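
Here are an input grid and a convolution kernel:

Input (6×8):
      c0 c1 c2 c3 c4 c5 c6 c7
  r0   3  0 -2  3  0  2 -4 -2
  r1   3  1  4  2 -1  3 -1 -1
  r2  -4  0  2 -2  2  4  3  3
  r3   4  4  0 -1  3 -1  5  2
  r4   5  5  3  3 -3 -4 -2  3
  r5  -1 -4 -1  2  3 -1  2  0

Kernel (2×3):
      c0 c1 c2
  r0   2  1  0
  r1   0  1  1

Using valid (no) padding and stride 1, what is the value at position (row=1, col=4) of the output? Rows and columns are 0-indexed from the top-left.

8

The receptive field on the input at this output position is [-1 3 -1 / 2 4 3]. Elementwise product with the kernel and sum: -1·2 + 3·1 + 4·1 + 3·1.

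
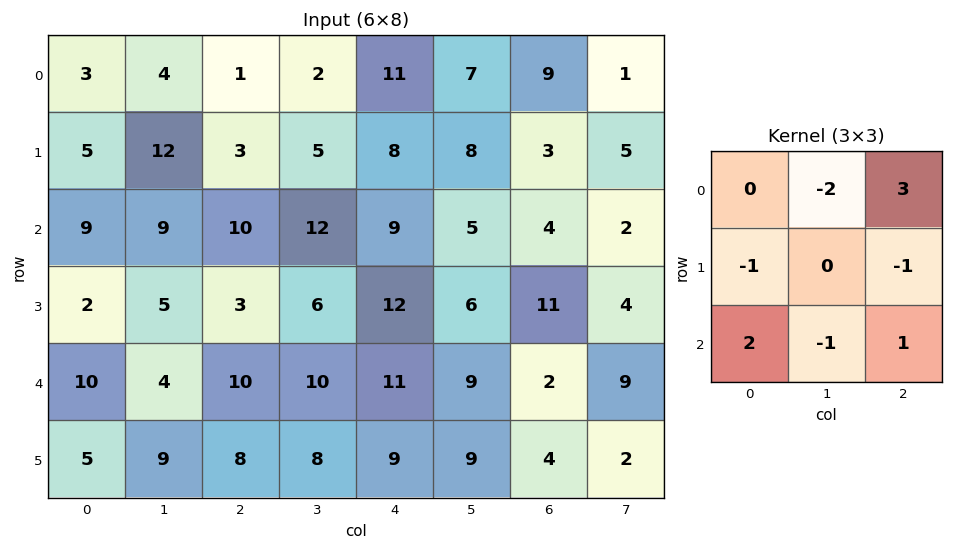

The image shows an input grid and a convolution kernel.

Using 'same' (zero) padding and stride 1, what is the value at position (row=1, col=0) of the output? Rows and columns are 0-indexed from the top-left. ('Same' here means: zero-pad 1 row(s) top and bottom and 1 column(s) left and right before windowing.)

-6

The receptive field on the zero-padded input at this output position is [0 3 4 / 0 5 12 / 0 9 9]. Elementwise product with the kernel and sum: 3·-2 + 4·3 + 0·-1 + 12·-1 + 0·2 + 9·-1 + 9·1.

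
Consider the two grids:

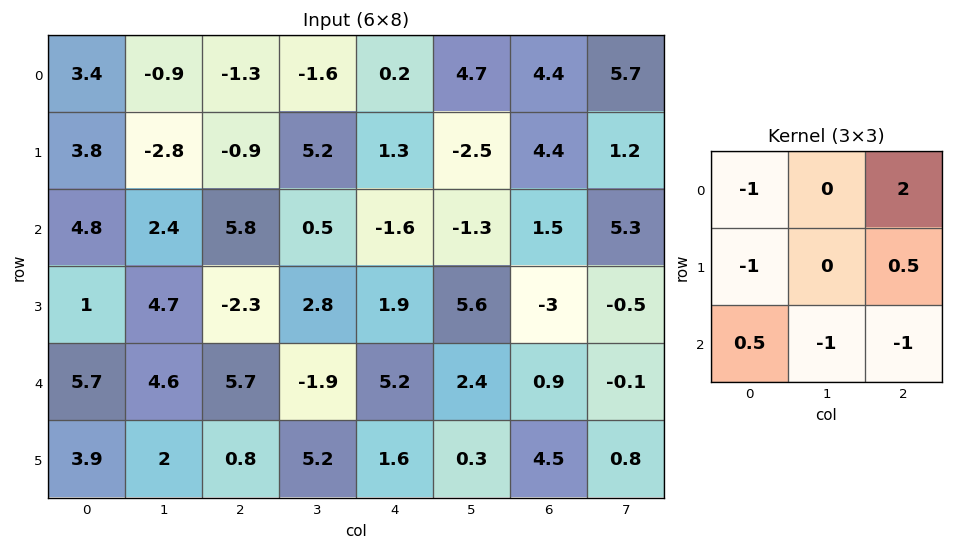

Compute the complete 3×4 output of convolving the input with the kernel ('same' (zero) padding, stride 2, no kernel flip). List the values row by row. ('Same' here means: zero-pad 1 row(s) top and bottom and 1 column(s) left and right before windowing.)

Output[0,0]: The receptive field on the zero-padded input at this output position is [0 0 0 / 0 3.4 -0.9 / 0 3.8 -2.8]. Elementwise product with the kernel and sum: 0·-1 + 0·2 + 0·-1 + -0.9·0.5 + 0·0.5 + 3.8·-1 + -2.8·-1.
Output[0,1]: The receptive field on the zero-padded input at this output position is [0 0 0 / -0.9 -1.3 -1.6 / -2.8 -0.9 5.2]. Elementwise product with the kernel and sum: 0·-1 + 0·2 + -0.9·-1 + -1.6·0.5 + -2.8·0.5 + -0.9·-1 + 5.2·-1.

-1.45 -5.6 7.75 -8.7
-10.1 12.9 -17.45 15.15
5.8 -9.65 12.2 -14.2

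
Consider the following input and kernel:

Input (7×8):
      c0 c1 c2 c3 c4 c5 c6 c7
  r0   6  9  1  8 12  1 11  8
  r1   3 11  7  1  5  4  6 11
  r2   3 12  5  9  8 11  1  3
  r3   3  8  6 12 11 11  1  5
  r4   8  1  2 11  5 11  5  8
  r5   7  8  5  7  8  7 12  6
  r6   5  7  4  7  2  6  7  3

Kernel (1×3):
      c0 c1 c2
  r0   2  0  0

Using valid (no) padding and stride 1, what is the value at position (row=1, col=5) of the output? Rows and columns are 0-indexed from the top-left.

8

The receptive field on the input at this output position is [4 6 11]. Elementwise product with the kernel and sum: 4·2.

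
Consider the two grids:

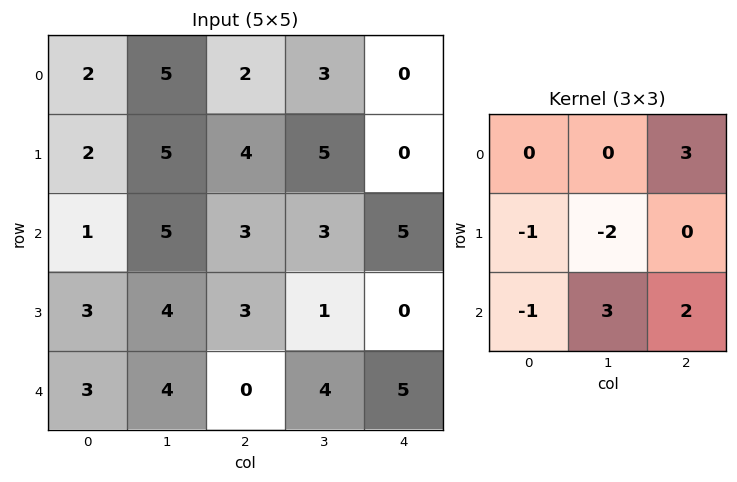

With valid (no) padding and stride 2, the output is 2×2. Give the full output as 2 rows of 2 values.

14 2
7 32

Output[0,0]: The receptive field on the input at this output position is [2 5 2 / 2 5 4 / 1 5 3]. Elementwise product with the kernel and sum: 2·3 + 2·-1 + 5·-2 + 1·-1 + 5·3 + 3·2.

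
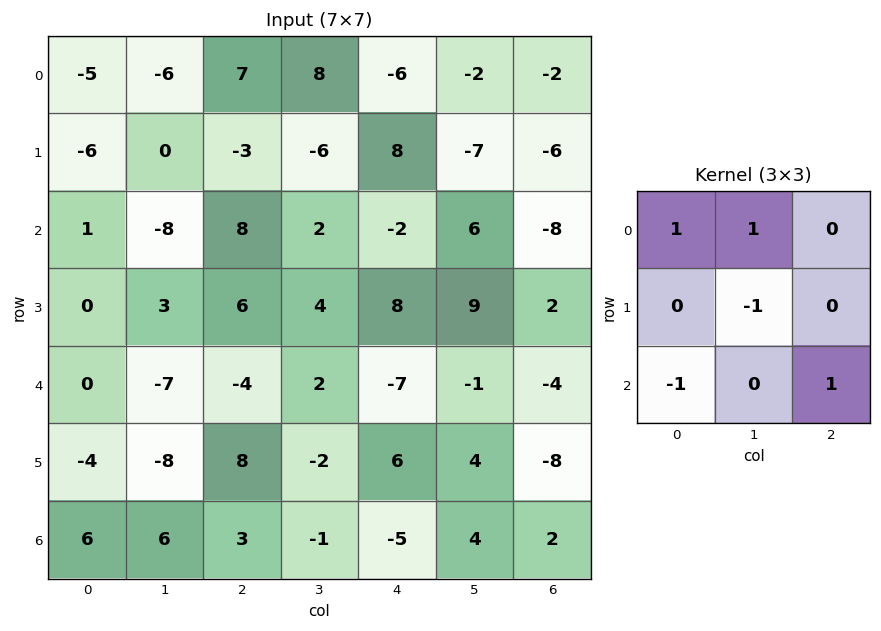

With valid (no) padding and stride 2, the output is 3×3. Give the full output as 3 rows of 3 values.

Output[0,0]: The receptive field on the input at this output position is [-5 -6 7 / -6 0 -3 / 1 -8 8]. Elementwise product with the kernel and sum: -5·1 + -6·1 + 0·-1 + 1·-1 + 8·1.
Output[0,1]: The receptive field on the input at this output position is [7 8 -6 / -3 -6 8 / 8 2 -2]. Elementwise product with the kernel and sum: 7·1 + 8·1 + -6·-1 + 8·-1 + -2·1.

-4 11 -7
-14 3 -2
-2 -8 -5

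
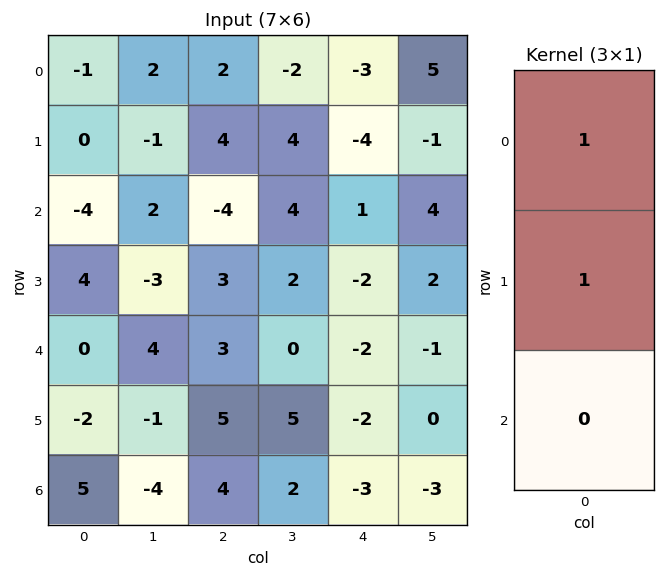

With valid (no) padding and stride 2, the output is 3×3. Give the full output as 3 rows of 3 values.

Output[0,0]: The receptive field on the input at this output position is [-1 / 0 / -4]. Elementwise product with the kernel and sum: -1·1 + 0·1.
Output[0,1]: The receptive field on the input at this output position is [2 / 4 / -4]. Elementwise product with the kernel and sum: 2·1 + 4·1.

-1 6 -7
0 -1 -1
-2 8 -4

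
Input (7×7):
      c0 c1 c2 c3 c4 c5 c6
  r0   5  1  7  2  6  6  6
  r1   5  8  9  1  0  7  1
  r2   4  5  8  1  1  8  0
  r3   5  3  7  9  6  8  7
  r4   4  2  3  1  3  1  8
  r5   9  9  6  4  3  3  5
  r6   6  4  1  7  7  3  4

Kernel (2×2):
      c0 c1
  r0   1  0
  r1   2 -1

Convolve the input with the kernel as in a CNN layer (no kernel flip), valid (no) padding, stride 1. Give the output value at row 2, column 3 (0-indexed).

13

The receptive field on the input at this output position is [1 1 / 9 6]. Elementwise product with the kernel and sum: 1·1 + 9·2 + 6·-1.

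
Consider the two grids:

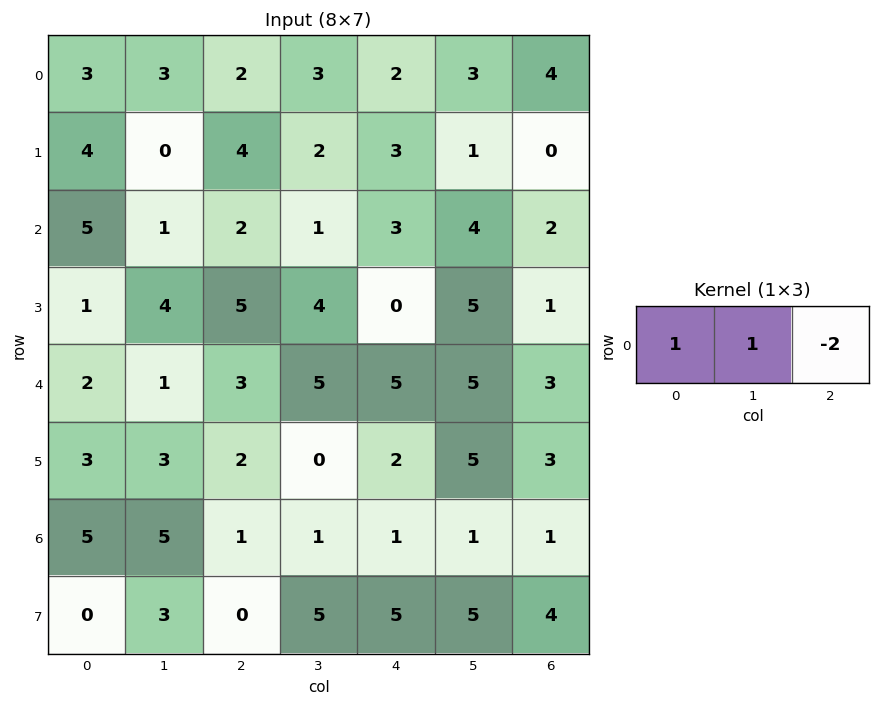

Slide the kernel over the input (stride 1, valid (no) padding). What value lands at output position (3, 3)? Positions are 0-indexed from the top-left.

The receptive field on the input at this output position is [4 0 5]. Elementwise product with the kernel and sum: 4·1 + 0·1 + 5·-2.

-6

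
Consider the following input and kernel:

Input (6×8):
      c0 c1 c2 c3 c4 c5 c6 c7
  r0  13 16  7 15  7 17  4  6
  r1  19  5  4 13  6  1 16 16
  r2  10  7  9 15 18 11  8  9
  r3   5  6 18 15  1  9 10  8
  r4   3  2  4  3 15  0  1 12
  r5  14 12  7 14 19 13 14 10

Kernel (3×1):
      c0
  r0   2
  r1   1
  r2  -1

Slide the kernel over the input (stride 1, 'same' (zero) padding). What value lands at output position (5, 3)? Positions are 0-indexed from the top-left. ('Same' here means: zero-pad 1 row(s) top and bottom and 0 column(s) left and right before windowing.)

20

The receptive field on the zero-padded input at this output position is [3 / 14 / 0]. Elementwise product with the kernel and sum: 3·2 + 14·1 + 0·-1.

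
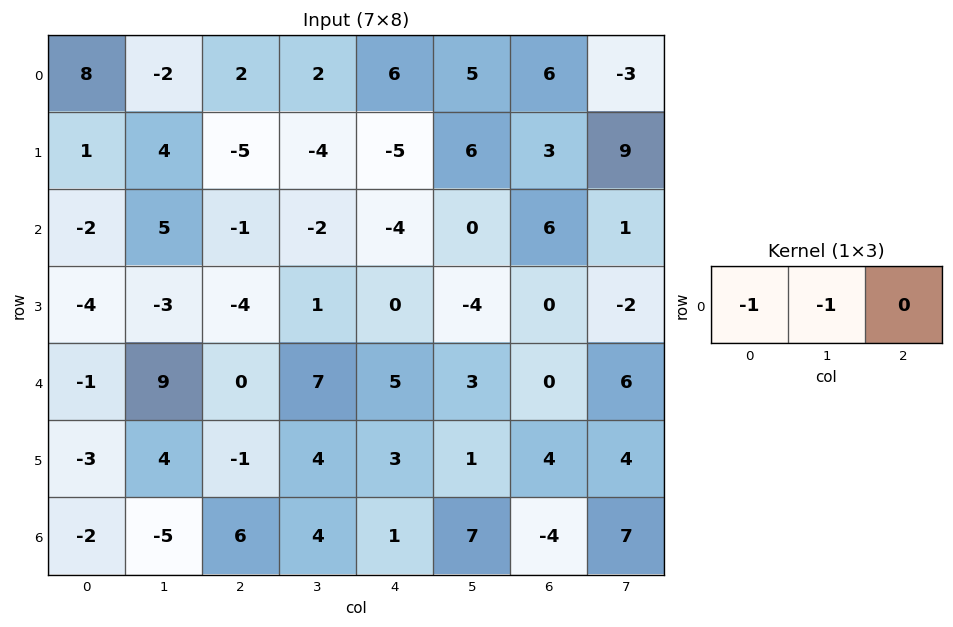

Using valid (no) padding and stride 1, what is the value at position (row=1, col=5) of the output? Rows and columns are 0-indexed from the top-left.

The receptive field on the input at this output position is [6 3 9]. Elementwise product with the kernel and sum: 6·-1 + 3·-1.

-9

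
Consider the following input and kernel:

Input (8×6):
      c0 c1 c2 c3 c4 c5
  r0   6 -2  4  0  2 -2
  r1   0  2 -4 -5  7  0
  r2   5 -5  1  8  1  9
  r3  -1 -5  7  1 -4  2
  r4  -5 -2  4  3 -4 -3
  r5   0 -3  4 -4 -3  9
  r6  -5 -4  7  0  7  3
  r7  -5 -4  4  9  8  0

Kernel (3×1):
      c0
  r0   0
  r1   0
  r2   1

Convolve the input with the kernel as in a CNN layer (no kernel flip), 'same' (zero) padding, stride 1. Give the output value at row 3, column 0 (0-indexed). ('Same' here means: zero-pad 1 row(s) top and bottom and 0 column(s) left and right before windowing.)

The receptive field on the zero-padded input at this output position is [5 / -1 / -5]. Elementwise product with the kernel and sum: -5·1.

-5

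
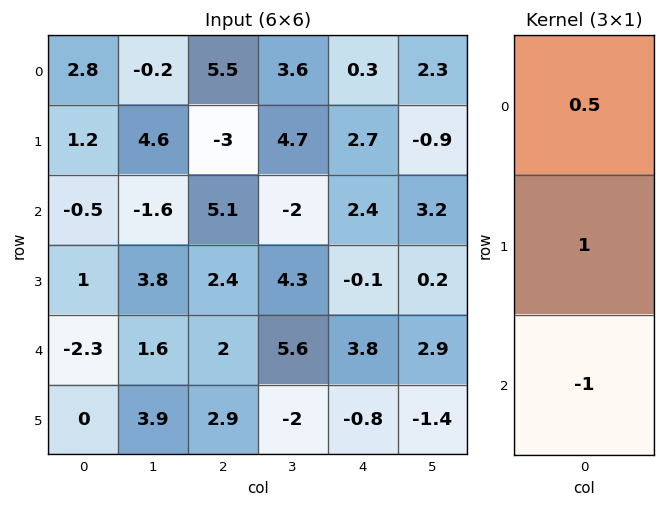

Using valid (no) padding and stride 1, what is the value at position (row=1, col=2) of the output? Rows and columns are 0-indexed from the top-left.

The receptive field on the input at this output position is [-3 / 5.1 / 2.4]. Elementwise product with the kernel and sum: -3·0.5 + 5.1·1 + 2.4·-1.

1.2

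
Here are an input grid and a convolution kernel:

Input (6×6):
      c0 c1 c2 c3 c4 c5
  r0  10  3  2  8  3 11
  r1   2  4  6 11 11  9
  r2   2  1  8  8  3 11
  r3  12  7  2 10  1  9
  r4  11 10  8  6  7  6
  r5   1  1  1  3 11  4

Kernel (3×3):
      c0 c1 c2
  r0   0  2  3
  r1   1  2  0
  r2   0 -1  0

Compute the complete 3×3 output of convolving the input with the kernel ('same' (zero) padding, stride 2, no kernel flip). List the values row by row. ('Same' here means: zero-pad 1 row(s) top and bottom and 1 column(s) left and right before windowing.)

18 1 3
8 60 62
66 59 38

Output[0,0]: The receptive field on the zero-padded input at this output position is [0 0 0 / 0 10 3 / 0 2 4]. Elementwise product with the kernel and sum: 0·2 + 0·3 + 0·1 + 10·2 + 2·-1.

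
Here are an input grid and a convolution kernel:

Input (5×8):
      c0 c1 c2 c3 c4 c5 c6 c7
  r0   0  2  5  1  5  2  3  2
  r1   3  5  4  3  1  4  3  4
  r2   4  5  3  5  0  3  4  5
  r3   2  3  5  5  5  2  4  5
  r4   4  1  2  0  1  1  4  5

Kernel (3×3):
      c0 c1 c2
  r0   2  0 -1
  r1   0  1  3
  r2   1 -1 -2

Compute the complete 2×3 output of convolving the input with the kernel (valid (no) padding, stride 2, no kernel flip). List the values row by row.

5 9 9
22 26 2

Output[0,0]: The receptive field on the input at this output position is [0 2 5 / 3 5 4 / 4 5 3]. Elementwise product with the kernel and sum: 0·2 + 5·-1 + 5·1 + 4·3 + 4·1 + 5·-1 + 3·-2.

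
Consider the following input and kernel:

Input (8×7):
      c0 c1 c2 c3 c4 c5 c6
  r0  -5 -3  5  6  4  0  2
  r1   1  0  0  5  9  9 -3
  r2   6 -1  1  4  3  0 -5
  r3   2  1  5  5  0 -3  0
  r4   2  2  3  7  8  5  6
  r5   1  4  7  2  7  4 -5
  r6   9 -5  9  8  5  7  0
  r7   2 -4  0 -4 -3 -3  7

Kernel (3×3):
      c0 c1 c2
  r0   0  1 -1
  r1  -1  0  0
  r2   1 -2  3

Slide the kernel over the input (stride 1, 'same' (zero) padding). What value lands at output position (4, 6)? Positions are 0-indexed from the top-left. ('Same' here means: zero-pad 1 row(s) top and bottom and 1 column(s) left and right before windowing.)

The receptive field on the zero-padded input at this output position is [-3 0 0 / 5 6 0 / 4 -5 0]. Elementwise product with the kernel and sum: 0·1 + 0·-1 + 5·-1 + 4·1 + -5·-2 + 0·3.

9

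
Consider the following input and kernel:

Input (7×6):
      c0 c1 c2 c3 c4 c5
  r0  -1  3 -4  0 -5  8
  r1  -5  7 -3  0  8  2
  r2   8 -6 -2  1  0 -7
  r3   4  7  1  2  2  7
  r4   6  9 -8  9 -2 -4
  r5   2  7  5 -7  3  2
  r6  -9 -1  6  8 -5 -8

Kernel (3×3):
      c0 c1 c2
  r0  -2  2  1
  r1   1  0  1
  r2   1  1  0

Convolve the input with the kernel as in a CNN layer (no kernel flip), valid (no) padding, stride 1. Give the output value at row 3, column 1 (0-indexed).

The receptive field on the input at this output position is [7 1 2 / 9 -8 9 / 7 5 -7]. Elementwise product with the kernel and sum: 7·-2 + 1·2 + 2·1 + 9·1 + 9·1 + 7·1 + 5·1.

20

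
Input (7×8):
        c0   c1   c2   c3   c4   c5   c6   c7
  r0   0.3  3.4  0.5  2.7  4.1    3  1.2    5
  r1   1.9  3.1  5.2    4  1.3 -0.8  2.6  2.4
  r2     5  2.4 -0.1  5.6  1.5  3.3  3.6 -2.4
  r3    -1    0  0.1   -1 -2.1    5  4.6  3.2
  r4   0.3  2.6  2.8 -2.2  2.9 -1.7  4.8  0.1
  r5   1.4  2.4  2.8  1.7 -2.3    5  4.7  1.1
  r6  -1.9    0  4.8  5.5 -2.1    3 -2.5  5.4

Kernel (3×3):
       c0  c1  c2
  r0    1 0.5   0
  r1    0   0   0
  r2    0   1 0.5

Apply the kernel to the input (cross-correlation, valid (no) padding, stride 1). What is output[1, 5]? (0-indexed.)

The receptive field on the input at this output position is [-0.8 2.6 2.4 / 3.3 3.6 -2.4 / 5 4.6 3.2]. Elementwise product with the kernel and sum: -0.8·1 + 2.6·0.5 + 4.6·1 + 3.2·0.5.

6.7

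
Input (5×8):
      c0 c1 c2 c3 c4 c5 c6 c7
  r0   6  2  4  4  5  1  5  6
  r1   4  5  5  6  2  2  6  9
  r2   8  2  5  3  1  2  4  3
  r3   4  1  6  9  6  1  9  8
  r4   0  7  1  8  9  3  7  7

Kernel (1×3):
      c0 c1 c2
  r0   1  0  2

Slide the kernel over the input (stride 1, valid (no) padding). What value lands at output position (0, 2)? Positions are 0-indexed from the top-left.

The receptive field on the input at this output position is [4 4 5]. Elementwise product with the kernel and sum: 4·1 + 5·2.

14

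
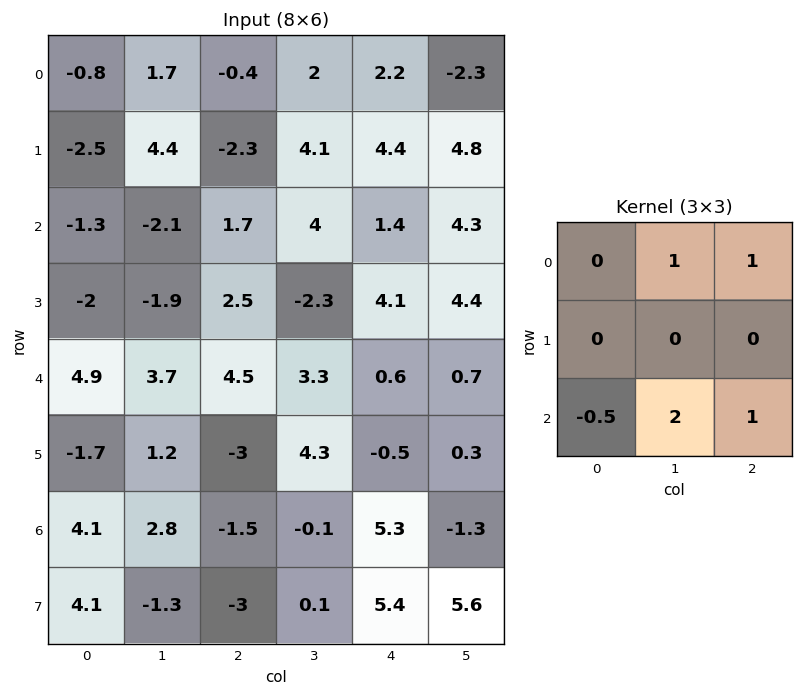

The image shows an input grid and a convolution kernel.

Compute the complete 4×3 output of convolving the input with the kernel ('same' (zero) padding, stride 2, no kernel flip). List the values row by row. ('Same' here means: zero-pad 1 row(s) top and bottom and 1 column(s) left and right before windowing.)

-0.6 -2.7 11.55
-4 5.45 22.95
-6.1 -2.1 5.65
6.4 -3.95 16.15

Output[0,0]: The receptive field on the zero-padded input at this output position is [0 0 0 / 0 -0.8 1.7 / 0 -2.5 4.4]. Elementwise product with the kernel and sum: 0·1 + 0·1 + 0·-0.5 + -2.5·2 + 4.4·1.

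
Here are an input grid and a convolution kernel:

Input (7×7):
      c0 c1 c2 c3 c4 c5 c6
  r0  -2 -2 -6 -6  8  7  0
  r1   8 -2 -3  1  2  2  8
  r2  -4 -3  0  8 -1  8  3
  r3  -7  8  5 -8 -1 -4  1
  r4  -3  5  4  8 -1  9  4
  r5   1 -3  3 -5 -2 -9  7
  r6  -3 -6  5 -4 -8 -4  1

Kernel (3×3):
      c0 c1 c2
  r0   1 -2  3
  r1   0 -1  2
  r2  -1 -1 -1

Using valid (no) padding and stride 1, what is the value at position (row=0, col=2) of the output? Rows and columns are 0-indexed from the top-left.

The receptive field on the input at this output position is [-6 -6 8 / -3 1 2 / 0 8 -1]. Elementwise product with the kernel and sum: -6·1 + -6·-2 + 8·3 + 1·-1 + 2·2 + 0·-1 + 8·-1 + -1·-1.

26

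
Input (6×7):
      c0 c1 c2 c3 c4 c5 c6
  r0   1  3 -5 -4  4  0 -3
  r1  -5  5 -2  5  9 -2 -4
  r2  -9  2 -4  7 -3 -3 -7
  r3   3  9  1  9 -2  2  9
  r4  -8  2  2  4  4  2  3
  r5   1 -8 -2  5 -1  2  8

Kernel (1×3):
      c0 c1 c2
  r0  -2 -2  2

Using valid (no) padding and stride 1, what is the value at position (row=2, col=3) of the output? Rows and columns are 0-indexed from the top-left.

-14

The receptive field on the input at this output position is [7 -3 -3]. Elementwise product with the kernel and sum: 7·-2 + -3·-2 + -3·2.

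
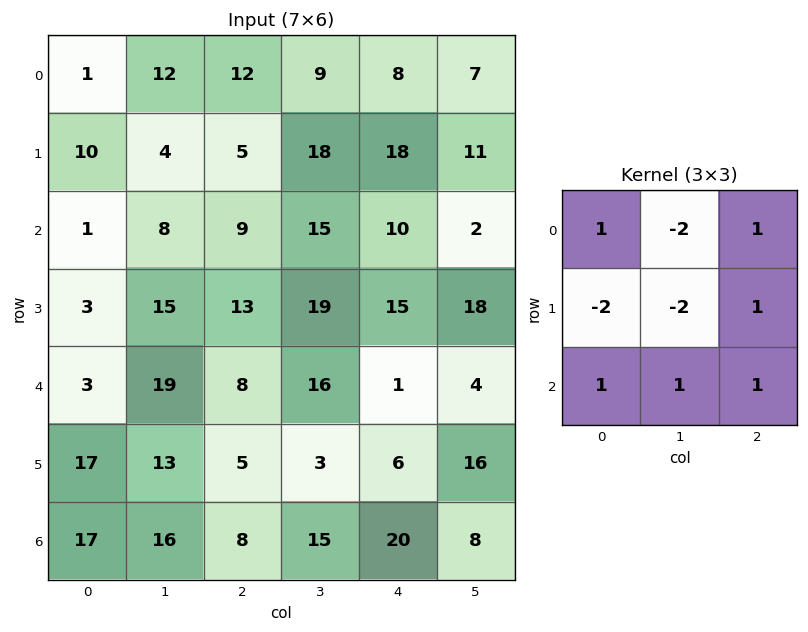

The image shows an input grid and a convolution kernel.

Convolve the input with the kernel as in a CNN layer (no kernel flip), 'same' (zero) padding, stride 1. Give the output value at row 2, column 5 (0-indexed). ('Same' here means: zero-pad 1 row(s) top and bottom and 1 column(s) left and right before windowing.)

5

The receptive field on the zero-padded input at this output position is [18 11 0 / 10 2 0 / 15 18 0]. Elementwise product with the kernel and sum: 18·1 + 11·-2 + 0·1 + 10·-2 + 2·-2 + 0·1 + 15·1 + 18·1 + 0·1.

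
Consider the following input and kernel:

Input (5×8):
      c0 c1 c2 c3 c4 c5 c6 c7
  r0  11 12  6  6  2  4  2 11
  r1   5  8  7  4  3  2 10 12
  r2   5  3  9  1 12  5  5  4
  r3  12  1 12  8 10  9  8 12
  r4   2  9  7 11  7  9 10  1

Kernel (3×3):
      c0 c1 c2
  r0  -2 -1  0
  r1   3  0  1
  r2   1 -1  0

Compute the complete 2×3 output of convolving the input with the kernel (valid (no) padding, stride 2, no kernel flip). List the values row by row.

-10 14 18
28 23 7

Output[0,0]: The receptive field on the input at this output position is [11 12 6 / 5 8 7 / 5 3 9]. Elementwise product with the kernel and sum: 11·-2 + 12·-1 + 5·3 + 7·1 + 5·1 + 3·-1.
Output[0,1]: The receptive field on the input at this output position is [6 6 2 / 7 4 3 / 9 1 12]. Elementwise product with the kernel and sum: 6·-2 + 6·-1 + 7·3 + 3·1 + 9·1 + 1·-1.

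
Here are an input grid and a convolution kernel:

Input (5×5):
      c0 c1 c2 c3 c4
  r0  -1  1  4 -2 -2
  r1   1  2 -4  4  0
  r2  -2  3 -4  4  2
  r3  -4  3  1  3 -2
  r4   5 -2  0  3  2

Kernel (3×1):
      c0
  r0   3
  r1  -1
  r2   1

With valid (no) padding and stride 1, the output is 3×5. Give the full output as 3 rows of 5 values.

Output[0,0]: The receptive field on the input at this output position is [-1 / 1 / -2]. Elementwise product with the kernel and sum: -1·3 + 1·-1 + -2·1.
Output[0,1]: The receptive field on the input at this output position is [1 / 2 / 3]. Elementwise product with the kernel and sum: 1·3 + 2·-1 + 3·1.

-6 4 12 -6 -4
1 6 -7 11 -4
3 4 -13 12 10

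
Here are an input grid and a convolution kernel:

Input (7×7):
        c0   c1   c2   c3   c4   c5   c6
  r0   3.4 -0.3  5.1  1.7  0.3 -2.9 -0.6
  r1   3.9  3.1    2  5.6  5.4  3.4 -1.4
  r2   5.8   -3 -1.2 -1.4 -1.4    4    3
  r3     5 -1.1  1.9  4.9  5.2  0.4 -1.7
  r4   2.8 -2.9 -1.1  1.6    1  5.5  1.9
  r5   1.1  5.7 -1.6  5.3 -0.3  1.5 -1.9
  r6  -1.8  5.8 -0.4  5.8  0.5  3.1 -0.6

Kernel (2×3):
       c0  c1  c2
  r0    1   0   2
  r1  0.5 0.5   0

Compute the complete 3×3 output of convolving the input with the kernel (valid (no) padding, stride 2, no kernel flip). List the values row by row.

Output[0,0]: The receptive field on the input at this output position is [3.4 -0.3 5.1 / 3.9 3.1 2]. Elementwise product with the kernel and sum: 3.4·1 + 5.1·2 + 3.9·0.5 + 3.1·0.5.

17.1 9.5 3.5
5.35 -0.6 7.4
4 2.75 5.4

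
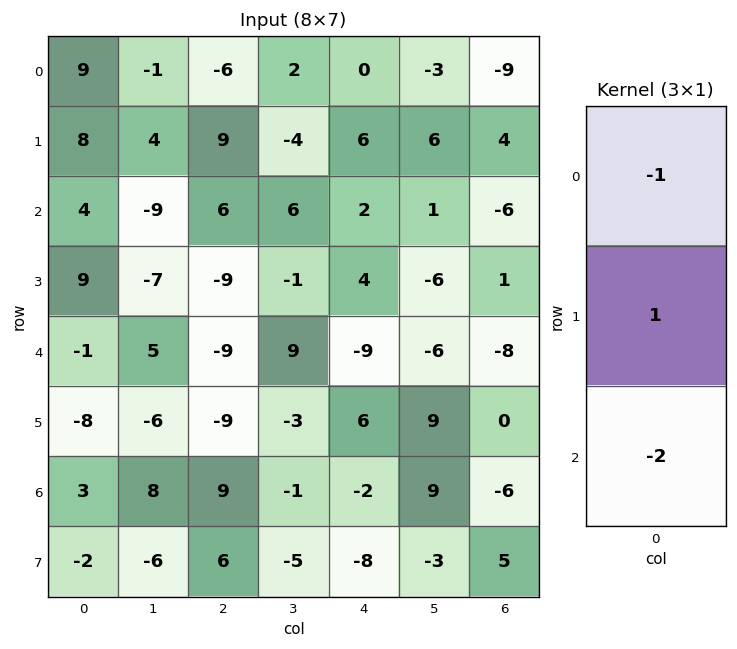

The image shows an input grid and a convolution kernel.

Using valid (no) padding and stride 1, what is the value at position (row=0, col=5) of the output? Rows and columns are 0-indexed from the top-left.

7

The receptive field on the input at this output position is [-3 / 6 / 1]. Elementwise product with the kernel and sum: -3·-1 + 6·1 + 1·-2.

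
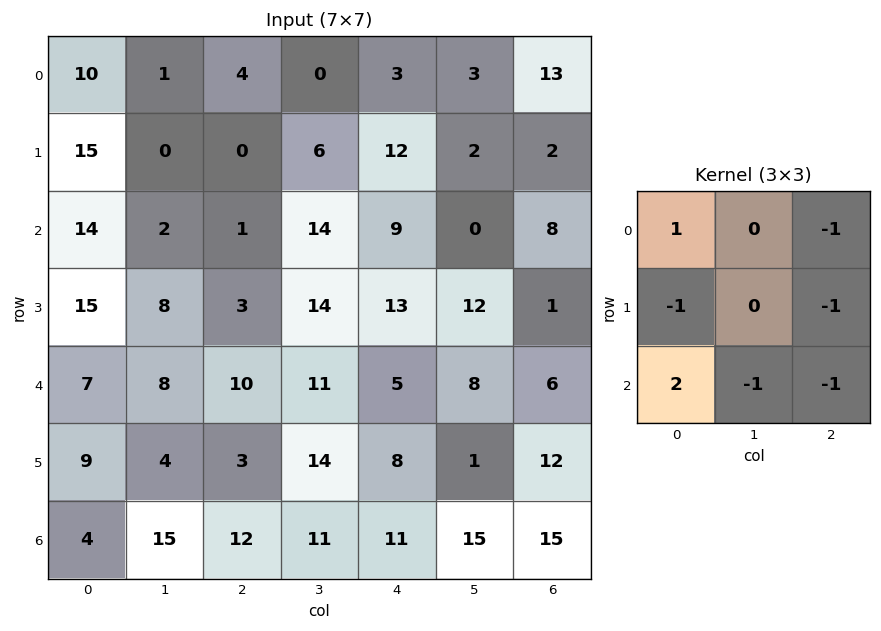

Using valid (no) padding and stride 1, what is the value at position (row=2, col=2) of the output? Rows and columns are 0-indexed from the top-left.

-20

The receptive field on the input at this output position is [1 14 9 / 3 14 13 / 10 11 5]. Elementwise product with the kernel and sum: 1·1 + 9·-1 + 3·-1 + 13·-1 + 10·2 + 11·-1 + 5·-1.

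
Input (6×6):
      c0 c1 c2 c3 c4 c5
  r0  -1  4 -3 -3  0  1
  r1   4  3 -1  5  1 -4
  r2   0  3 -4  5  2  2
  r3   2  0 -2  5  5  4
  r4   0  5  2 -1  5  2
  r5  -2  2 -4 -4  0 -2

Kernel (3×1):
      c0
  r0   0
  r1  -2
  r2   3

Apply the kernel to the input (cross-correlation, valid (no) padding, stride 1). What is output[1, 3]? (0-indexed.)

The receptive field on the input at this output position is [5 / 5 / 5]. Elementwise product with the kernel and sum: 5·-2 + 5·3.

5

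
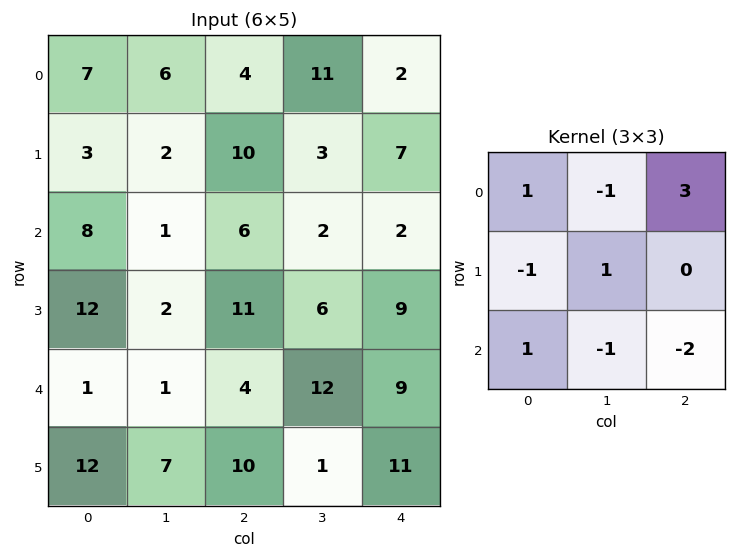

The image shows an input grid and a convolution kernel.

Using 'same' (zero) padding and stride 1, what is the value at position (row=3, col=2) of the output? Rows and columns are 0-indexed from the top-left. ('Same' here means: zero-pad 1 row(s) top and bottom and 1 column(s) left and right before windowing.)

The receptive field on the zero-padded input at this output position is [1 6 2 / 2 11 6 / 1 4 12]. Elementwise product with the kernel and sum: 1·1 + 6·-1 + 2·3 + 2·-1 + 11·1 + 1·1 + 4·-1 + 12·-2.

-17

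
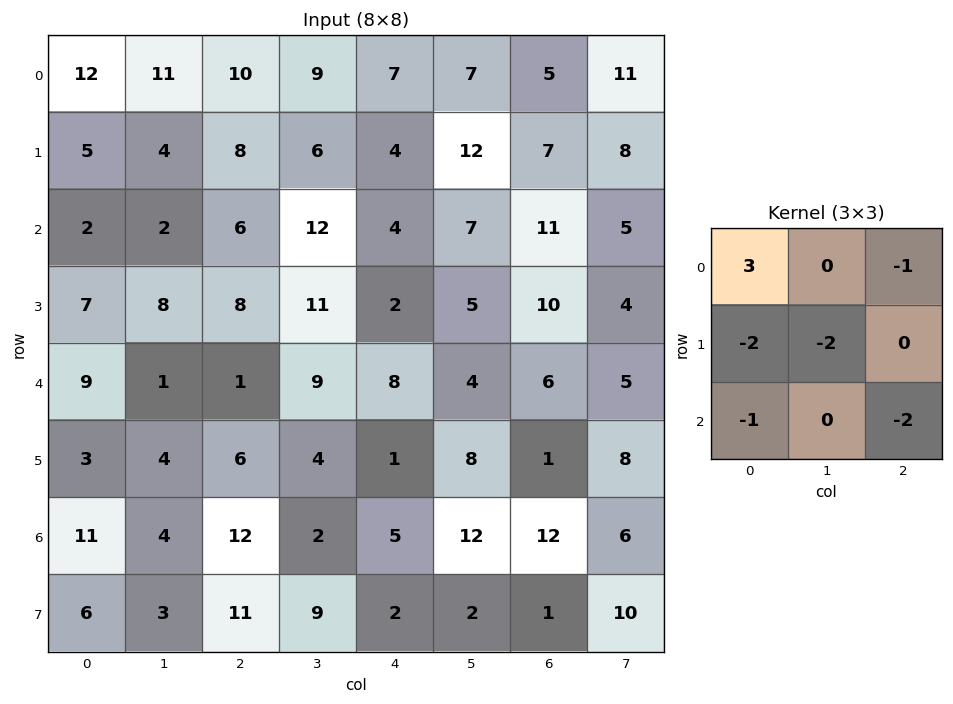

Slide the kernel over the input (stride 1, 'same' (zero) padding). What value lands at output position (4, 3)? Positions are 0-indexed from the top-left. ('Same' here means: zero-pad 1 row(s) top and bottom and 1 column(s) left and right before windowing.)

-6

The receptive field on the zero-padded input at this output position is [8 11 2 / 1 9 8 / 6 4 1]. Elementwise product with the kernel and sum: 8·3 + 2·-1 + 1·-2 + 9·-2 + 6·-1 + 1·-2.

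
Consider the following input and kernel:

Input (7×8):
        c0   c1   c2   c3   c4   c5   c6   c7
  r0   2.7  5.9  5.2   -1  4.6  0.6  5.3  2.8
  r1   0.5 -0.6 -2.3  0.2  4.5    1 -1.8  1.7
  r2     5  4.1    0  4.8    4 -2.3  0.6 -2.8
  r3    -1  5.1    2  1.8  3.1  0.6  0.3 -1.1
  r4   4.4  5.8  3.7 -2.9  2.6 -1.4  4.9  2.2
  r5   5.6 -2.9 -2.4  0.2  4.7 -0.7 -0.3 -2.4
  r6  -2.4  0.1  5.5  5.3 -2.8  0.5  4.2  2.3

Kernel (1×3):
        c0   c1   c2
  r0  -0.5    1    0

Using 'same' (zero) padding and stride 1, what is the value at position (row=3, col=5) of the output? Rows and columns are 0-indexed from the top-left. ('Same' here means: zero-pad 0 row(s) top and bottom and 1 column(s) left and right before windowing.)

-0.95

The receptive field on the zero-padded input at this output position is [3.1 0.6 0.3]. Elementwise product with the kernel and sum: 3.1·-0.5 + 0.6·1.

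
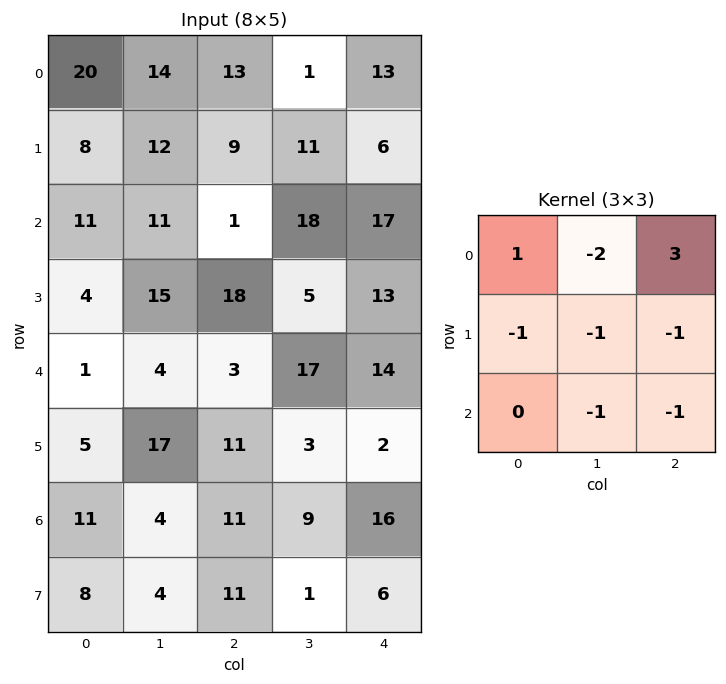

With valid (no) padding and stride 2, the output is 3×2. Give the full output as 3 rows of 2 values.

-10 -11
-52 -51
-46 -30

Output[0,0]: The receptive field on the input at this output position is [20 14 13 / 8 12 9 / 11 11 1]. Elementwise product with the kernel and sum: 20·1 + 14·-2 + 13·3 + 8·-1 + 12·-1 + 9·-1 + 11·-1 + 1·-1.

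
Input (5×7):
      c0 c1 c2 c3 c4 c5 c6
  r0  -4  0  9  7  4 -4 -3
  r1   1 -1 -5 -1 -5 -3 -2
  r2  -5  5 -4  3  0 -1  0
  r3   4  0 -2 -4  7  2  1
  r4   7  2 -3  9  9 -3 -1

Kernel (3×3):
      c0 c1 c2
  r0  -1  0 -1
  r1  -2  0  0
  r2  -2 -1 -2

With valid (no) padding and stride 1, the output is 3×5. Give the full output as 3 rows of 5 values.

Output[0,0]: The receptive field on the input at this output position is [-4 0 9 / 1 -1 -5 / -5 5 -4]. Elementwise product with the kernel and sum: -4·-1 + 9·-1 + 1·-2 + -5·-2 + 5·-1 + -4·-2.
Output[0,1]: The receptive field on the input at this output position is [0 9 7 / -1 -5 -1 / 5 -4 3]. Elementwise product with the kernel and sum: 0·-1 + 7·-1 + -1·-2 + 5·-2 + -4·-1 + 3·-2.

6 -17 2 -5 10
10 2 12 -5 -11
-9 -27 -13 -15 -27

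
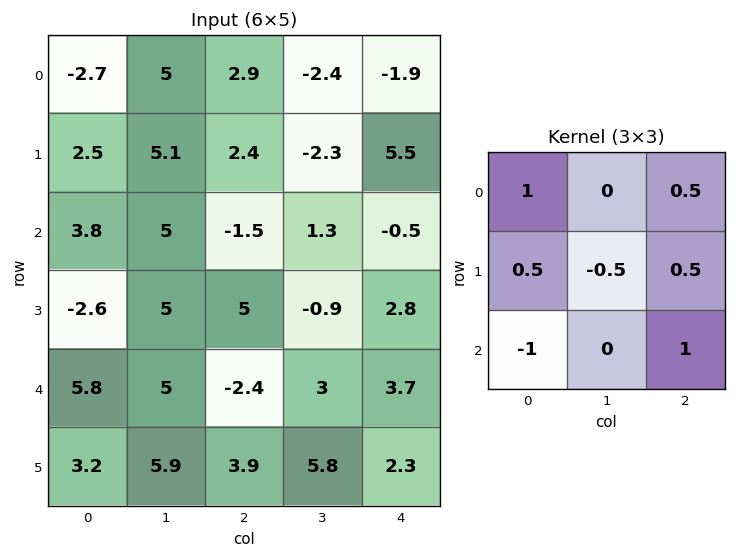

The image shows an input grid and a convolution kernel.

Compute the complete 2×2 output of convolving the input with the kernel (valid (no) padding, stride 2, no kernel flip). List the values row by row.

Output[0,0]: The receptive field on the input at this output position is [-2.7 5 2.9 / 2.5 5.1 2.4 / 3.8 5 -1.5]. Elementwise product with the kernel and sum: -2.7·1 + 2.9·0.5 + 2.5·0.5 + 5.1·-0.5 + 2.4·0.5 + 3.8·-1 + -1.5·1.
Output[0,1]: The receptive field on the input at this output position is [2.9 -2.4 -1.9 / 2.4 -2.3 5.5 / -1.5 1.3 -0.5]. Elementwise product with the kernel and sum: 2.9·1 + -1.9·0.5 + 2.4·0.5 + -2.3·-0.5 + 5.5·0.5 + -1.5·-1 + -0.5·1.

-6.65 8.05
-6.45 8.7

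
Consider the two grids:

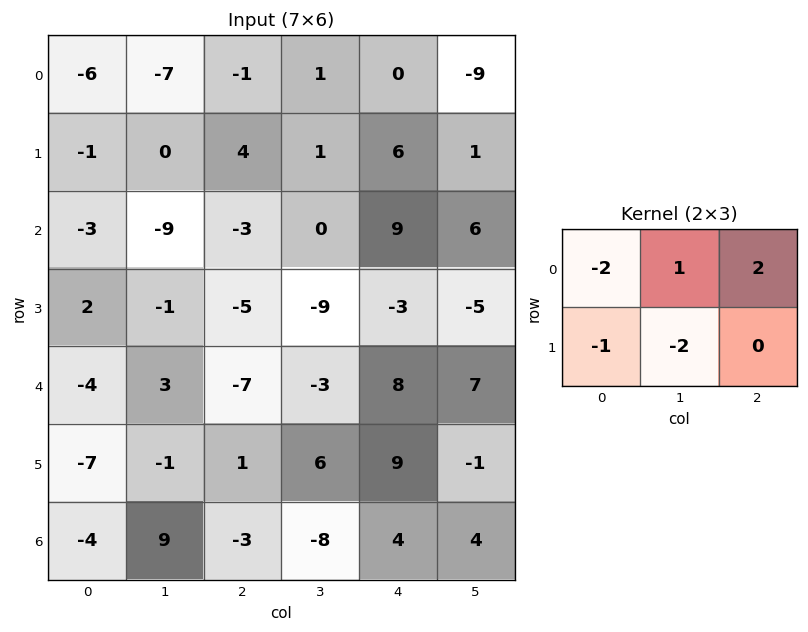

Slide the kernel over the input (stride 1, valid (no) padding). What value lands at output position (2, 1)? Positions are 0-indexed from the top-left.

26

The receptive field on the input at this output position is [-9 -3 0 / -1 -5 -9]. Elementwise product with the kernel and sum: -9·-2 + -3·1 + 0·2 + -1·-1 + -5·-2.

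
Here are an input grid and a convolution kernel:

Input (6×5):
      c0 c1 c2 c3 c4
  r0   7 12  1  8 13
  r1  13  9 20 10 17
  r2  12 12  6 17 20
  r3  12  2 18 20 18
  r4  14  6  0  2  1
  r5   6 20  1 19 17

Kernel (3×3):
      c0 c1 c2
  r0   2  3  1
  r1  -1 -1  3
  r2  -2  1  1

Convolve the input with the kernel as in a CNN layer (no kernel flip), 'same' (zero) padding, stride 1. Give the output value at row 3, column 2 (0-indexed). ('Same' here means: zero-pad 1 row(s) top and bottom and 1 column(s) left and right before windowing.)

The receptive field on the zero-padded input at this output position is [12 6 17 / 2 18 20 / 6 0 2]. Elementwise product with the kernel and sum: 12·2 + 6·3 + 17·1 + 2·-1 + 18·-1 + 20·3 + 6·-2 + 0·1 + 2·1.

89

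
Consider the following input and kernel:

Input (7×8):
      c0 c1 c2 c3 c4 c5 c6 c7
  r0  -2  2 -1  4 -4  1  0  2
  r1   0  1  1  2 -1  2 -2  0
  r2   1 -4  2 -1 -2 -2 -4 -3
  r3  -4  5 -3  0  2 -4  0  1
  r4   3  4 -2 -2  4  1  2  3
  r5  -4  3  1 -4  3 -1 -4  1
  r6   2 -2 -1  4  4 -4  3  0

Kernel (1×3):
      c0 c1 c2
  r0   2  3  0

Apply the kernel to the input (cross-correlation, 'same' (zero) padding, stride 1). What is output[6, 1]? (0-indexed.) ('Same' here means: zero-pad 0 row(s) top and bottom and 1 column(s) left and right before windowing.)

The receptive field on the zero-padded input at this output position is [2 -2 -1]. Elementwise product with the kernel and sum: 2·2 + -2·3.

-2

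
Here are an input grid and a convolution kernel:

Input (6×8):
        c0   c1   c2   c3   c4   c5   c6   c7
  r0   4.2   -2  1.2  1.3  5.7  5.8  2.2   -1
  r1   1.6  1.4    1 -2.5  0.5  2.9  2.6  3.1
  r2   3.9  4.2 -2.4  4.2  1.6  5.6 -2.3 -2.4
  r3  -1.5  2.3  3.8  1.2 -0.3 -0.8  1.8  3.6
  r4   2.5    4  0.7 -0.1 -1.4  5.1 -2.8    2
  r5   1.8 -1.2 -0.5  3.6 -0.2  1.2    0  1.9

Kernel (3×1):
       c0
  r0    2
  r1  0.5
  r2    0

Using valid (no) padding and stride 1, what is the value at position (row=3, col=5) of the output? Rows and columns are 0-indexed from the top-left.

The receptive field on the input at this output position is [-0.8 / 5.1 / 1.2]. Elementwise product with the kernel and sum: -0.8·2 + 5.1·0.5.

0.95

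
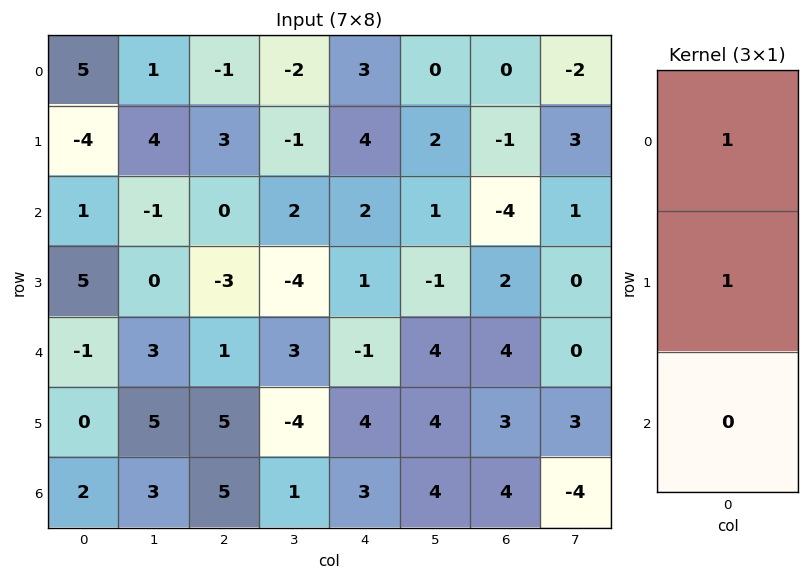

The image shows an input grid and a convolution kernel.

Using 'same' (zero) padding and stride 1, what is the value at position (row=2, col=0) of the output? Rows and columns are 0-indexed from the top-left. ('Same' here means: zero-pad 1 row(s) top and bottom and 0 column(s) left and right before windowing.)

-3

The receptive field on the zero-padded input at this output position is [-4 / 1 / 5]. Elementwise product with the kernel and sum: -4·1 + 1·1.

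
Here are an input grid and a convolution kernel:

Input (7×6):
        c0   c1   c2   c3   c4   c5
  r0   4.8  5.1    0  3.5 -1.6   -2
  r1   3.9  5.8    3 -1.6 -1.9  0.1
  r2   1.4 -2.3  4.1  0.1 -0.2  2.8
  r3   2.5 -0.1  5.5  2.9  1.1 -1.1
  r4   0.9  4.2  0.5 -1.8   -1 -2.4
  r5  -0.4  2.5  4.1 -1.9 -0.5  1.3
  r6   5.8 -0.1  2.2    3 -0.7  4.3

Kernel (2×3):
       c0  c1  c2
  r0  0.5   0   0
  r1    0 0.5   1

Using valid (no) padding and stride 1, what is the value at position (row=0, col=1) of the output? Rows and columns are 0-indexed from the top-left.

The receptive field on the input at this output position is [5.1 0 3.5 / 5.8 3 -1.6]. Elementwise product with the kernel and sum: 5.1·0.5 + 3·0.5 + -1.6·1.

2.45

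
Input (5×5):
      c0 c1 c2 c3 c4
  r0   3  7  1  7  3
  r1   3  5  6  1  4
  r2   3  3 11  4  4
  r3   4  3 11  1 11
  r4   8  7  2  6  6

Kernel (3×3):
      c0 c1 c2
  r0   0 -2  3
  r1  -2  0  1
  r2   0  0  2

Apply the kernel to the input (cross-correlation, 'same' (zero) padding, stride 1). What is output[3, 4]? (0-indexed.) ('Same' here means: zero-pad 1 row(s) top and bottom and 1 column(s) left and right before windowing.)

-10

The receptive field on the zero-padded input at this output position is [4 4 0 / 1 11 0 / 6 6 0]. Elementwise product with the kernel and sum: 4·-2 + 0·3 + 1·-2 + 0·1 + 0·2.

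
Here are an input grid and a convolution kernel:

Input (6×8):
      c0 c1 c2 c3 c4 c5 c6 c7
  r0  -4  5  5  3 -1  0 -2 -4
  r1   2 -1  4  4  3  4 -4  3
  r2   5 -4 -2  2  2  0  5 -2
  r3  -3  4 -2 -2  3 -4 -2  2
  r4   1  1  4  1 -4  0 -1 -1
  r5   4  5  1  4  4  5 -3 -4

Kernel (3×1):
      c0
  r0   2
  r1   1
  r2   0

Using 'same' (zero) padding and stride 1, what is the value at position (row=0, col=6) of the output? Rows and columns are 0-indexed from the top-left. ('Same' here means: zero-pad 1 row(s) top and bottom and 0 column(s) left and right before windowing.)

The receptive field on the zero-padded input at this output position is [0 / -2 / -4]. Elementwise product with the kernel and sum: 0·2 + -2·1.

-2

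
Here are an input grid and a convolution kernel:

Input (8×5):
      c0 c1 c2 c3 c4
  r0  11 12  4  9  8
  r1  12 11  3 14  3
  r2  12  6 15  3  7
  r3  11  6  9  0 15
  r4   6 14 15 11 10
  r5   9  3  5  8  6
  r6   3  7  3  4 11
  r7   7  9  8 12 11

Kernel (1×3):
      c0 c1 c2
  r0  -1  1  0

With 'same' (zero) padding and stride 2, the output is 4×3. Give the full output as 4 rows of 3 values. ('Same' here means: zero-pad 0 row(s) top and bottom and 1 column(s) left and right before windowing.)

11 -8 -1
12 9 4
6 1 -1
3 -4 7

Output[0,0]: The receptive field on the zero-padded input at this output position is [0 11 12]. Elementwise product with the kernel and sum: 0·-1 + 11·1.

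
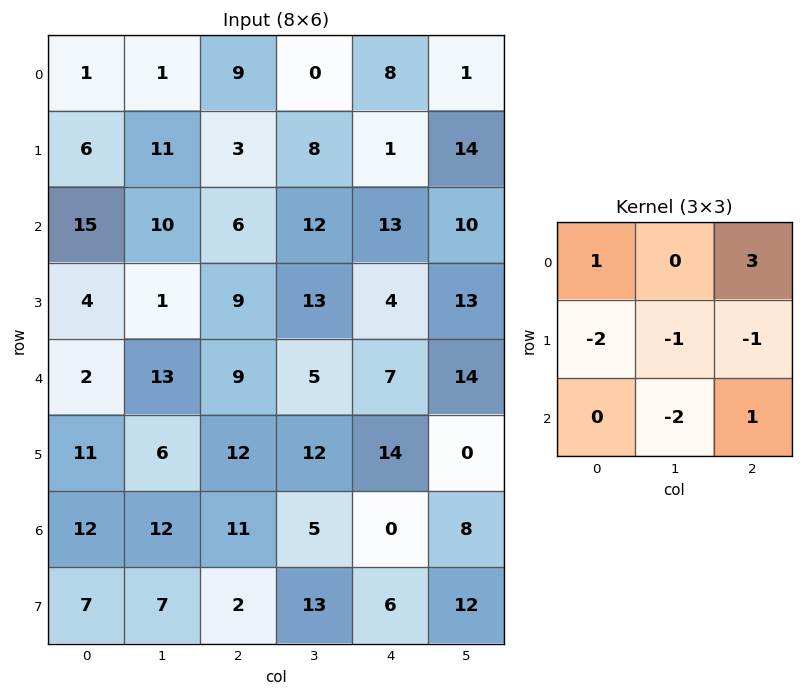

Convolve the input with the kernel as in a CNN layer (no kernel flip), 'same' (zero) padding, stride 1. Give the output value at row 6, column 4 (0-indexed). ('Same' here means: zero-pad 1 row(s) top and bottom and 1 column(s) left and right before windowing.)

-6

The receptive field on the zero-padded input at this output position is [12 14 0 / 5 0 8 / 13 6 12]. Elementwise product with the kernel and sum: 12·1 + 0·3 + 5·-2 + 0·-1 + 8·-1 + 6·-2 + 12·1.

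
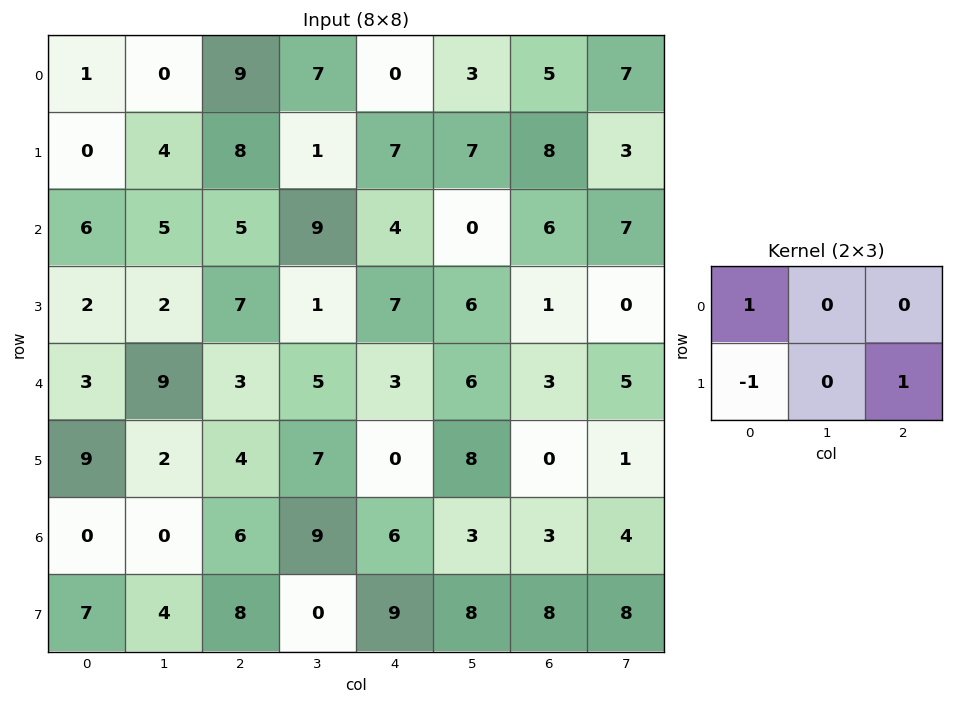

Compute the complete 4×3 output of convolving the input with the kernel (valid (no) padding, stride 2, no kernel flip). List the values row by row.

Output[0,0]: The receptive field on the input at this output position is [1 0 9 / 0 4 8]. Elementwise product with the kernel and sum: 1·1 + 0·-1 + 8·1.

9 8 1
11 5 -2
-2 -1 3
1 7 5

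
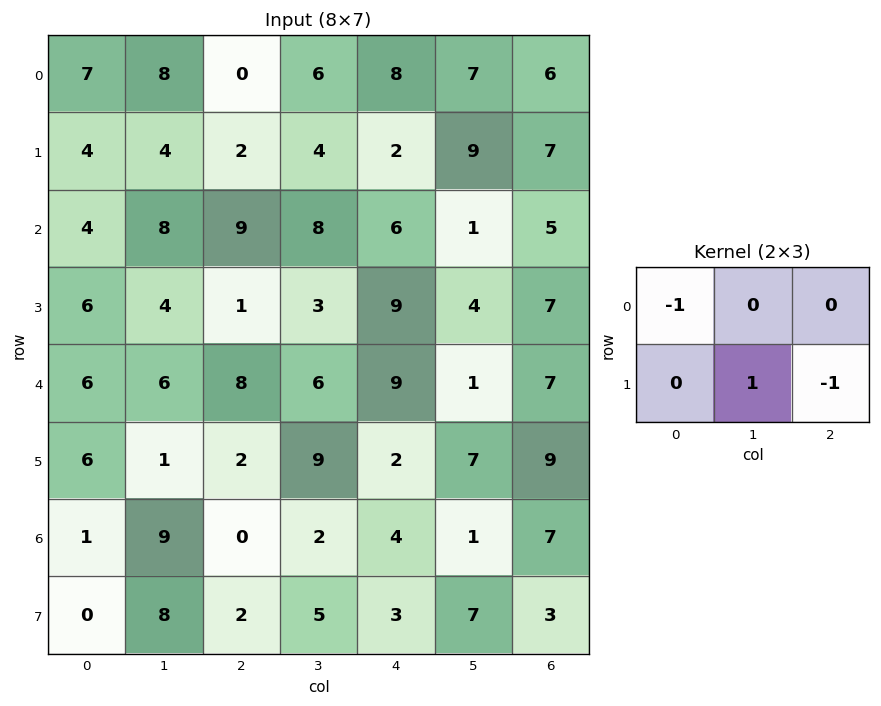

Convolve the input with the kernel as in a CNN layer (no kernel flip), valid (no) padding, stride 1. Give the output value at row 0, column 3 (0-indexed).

-13

The receptive field on the input at this output position is [6 8 7 / 4 2 9]. Elementwise product with the kernel and sum: 6·-1 + 2·1 + 9·-1.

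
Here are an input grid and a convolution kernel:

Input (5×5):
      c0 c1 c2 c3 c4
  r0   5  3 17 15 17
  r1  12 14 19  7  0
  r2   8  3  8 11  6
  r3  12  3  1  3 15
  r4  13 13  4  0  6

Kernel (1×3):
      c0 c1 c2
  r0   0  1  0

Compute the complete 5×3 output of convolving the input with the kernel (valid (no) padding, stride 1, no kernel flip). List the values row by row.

3 17 15
14 19 7
3 8 11
3 1 3
13 4 0

Output[0,0]: The receptive field on the input at this output position is [5 3 17]. Elementwise product with the kernel and sum: 3·1.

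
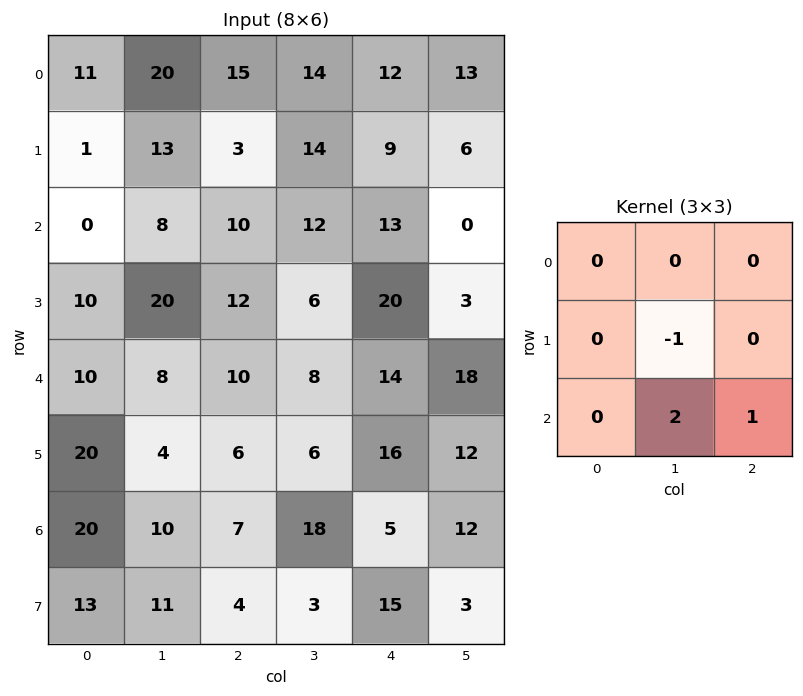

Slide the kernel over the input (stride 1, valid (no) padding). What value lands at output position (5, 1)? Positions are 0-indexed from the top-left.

4

The receptive field on the input at this output position is [4 6 6 / 10 7 18 / 11 4 3]. Elementwise product with the kernel and sum: 7·-1 + 4·2 + 3·1.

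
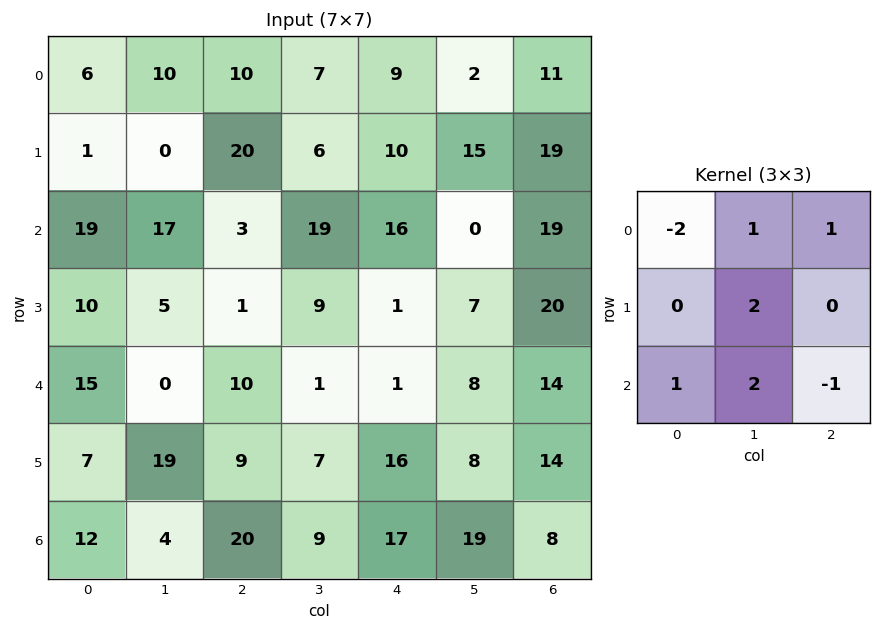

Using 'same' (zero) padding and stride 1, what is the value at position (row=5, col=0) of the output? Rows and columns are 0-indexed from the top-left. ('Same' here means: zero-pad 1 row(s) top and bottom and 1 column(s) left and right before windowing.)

The receptive field on the zero-padded input at this output position is [0 15 0 / 0 7 19 / 0 12 4]. Elementwise product with the kernel and sum: 0·-2 + 15·1 + 0·1 + 7·2 + 0·1 + 12·2 + 4·-1.

49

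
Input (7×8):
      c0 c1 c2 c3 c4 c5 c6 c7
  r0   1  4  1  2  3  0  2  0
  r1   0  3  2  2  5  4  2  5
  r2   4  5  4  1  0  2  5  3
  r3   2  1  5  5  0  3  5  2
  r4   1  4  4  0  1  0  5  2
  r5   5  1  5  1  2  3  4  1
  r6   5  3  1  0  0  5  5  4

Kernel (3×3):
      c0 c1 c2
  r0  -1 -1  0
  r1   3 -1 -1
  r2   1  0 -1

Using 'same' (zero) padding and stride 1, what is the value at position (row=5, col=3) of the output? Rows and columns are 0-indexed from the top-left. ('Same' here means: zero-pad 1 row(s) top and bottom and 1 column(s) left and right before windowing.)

9

The receptive field on the zero-padded input at this output position is [4 0 1 / 5 1 2 / 1 0 0]. Elementwise product with the kernel and sum: 4·-1 + 0·-1 + 5·3 + 1·-1 + 2·-1 + 1·1 + 0·-1.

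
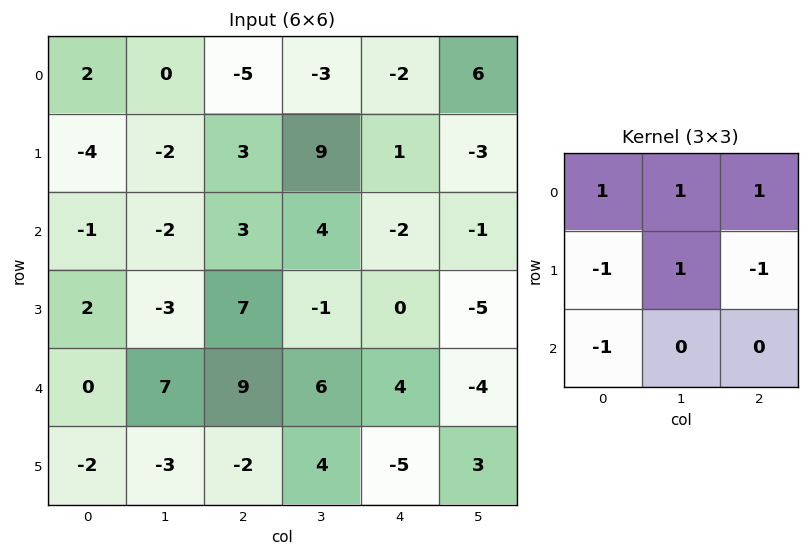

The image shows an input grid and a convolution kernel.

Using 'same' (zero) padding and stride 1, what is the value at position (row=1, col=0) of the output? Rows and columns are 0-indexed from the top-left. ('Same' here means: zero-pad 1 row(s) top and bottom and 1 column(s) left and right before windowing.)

The receptive field on the zero-padded input at this output position is [0 2 0 / 0 -4 -2 / 0 -1 -2]. Elementwise product with the kernel and sum: 0·1 + 2·1 + 0·1 + 0·-1 + -4·1 + -2·-1 + 0·-1.

0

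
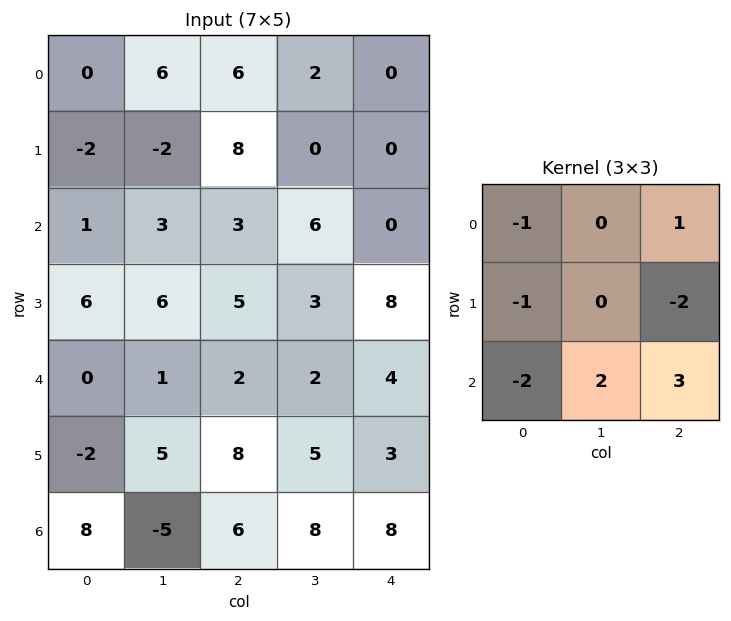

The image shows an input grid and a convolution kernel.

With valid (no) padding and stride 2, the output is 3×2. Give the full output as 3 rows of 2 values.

Output[0,0]: The receptive field on the input at this output position is [0 6 6 / -2 -2 8 / 1 3 3]. Elementwise product with the kernel and sum: 0·-1 + 6·1 + -2·-1 + 8·-2 + 1·-2 + 3·2 + 3·3.

5 -8
-6 -12
-20 16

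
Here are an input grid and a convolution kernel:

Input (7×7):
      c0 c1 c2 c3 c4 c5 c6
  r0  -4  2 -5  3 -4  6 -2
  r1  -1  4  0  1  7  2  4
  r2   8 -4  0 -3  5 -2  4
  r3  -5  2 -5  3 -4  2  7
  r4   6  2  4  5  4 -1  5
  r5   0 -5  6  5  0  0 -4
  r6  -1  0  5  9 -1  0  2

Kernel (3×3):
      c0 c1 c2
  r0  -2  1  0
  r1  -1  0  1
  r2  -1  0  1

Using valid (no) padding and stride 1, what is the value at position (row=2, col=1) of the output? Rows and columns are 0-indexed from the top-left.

12

The receptive field on the input at this output position is [-4 0 -3 / 2 -5 3 / 2 4 5]. Elementwise product with the kernel and sum: -4·-2 + 0·1 + 2·-1 + 3·1 + 2·-1 + 5·1.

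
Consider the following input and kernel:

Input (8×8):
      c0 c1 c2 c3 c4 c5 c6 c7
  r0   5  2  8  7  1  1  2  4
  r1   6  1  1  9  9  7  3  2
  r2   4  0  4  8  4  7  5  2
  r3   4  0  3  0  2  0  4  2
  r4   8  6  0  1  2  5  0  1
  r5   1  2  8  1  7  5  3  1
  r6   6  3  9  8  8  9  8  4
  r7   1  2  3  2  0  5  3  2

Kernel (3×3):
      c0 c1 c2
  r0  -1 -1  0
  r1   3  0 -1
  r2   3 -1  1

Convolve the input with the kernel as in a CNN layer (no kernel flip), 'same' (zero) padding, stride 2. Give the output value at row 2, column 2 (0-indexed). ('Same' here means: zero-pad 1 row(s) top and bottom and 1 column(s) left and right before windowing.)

The receptive field on the zero-padded input at this output position is [0 2 0 / 1 2 5 / 1 7 5]. Elementwise product with the kernel and sum: 0·-1 + 2·-1 + 1·3 + 5·-1 + 1·3 + 7·-1 + 5·1.

-3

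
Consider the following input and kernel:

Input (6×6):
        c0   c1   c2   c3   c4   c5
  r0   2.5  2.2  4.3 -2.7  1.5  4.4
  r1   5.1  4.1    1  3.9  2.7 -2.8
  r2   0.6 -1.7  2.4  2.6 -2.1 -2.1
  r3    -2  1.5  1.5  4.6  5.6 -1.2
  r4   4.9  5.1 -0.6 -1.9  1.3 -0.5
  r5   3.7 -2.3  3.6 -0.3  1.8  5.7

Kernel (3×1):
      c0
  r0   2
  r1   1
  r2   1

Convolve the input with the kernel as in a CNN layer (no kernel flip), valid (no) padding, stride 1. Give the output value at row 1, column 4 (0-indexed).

8.9

The receptive field on the input at this output position is [2.7 / -2.1 / 5.6]. Elementwise product with the kernel and sum: 2.7·2 + -2.1·1 + 5.6·1.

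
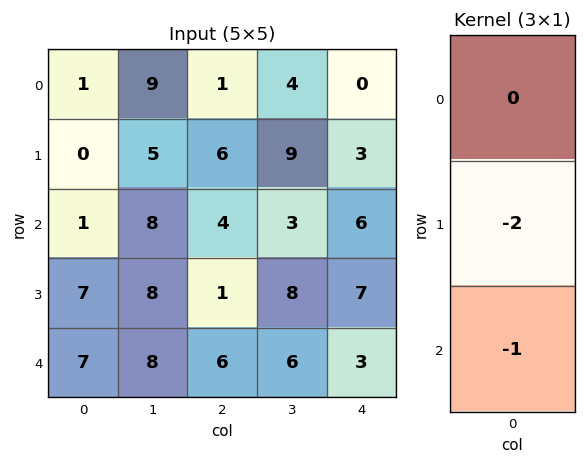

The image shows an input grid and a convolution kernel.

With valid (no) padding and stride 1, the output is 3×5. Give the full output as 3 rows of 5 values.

-1 -18 -16 -21 -12
-9 -24 -9 -14 -19
-21 -24 -8 -22 -17

Output[0,0]: The receptive field on the input at this output position is [1 / 0 / 1]. Elementwise product with the kernel and sum: 0·-2 + 1·-1.
Output[0,1]: The receptive field on the input at this output position is [9 / 5 / 8]. Elementwise product with the kernel and sum: 5·-2 + 8·-1.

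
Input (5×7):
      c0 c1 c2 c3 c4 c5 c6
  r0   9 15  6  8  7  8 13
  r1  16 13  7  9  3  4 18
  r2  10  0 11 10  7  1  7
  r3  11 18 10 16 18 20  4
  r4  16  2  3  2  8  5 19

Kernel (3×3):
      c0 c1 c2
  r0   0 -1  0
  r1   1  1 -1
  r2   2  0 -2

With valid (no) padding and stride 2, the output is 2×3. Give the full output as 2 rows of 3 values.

5 13 -19
45 -12 11

Output[0,0]: The receptive field on the input at this output position is [9 15 6 / 16 13 7 / 10 0 11]. Elementwise product with the kernel and sum: 15·-1 + 16·1 + 13·1 + 7·-1 + 10·2 + 11·-2.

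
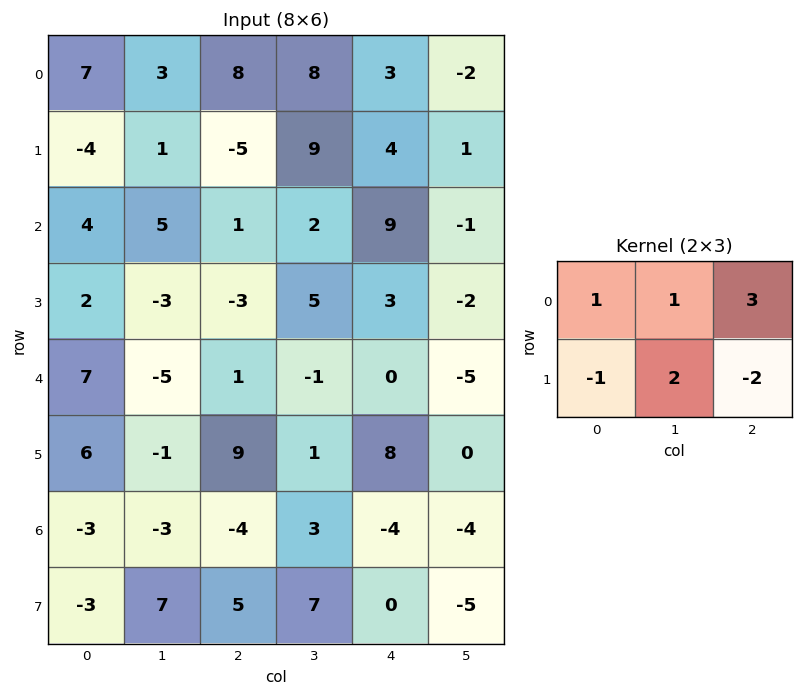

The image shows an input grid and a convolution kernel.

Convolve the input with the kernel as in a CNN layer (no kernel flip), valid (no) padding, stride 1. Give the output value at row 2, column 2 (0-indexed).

37

The receptive field on the input at this output position is [1 2 9 / -3 5 3]. Elementwise product with the kernel and sum: 1·1 + 2·1 + 9·3 + -3·-1 + 5·2 + 3·-2.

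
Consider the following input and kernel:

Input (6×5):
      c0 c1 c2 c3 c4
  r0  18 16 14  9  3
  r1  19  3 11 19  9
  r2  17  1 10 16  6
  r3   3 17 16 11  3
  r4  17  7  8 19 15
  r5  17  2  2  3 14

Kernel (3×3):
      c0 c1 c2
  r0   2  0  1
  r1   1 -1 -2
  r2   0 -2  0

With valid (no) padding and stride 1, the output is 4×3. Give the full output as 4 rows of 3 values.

42 -25 -27
11 -48 -9
-16 -19 -13
12 2 -12

Output[0,0]: The receptive field on the input at this output position is [18 16 14 / 19 3 11 / 17 1 10]. Elementwise product with the kernel and sum: 18·2 + 14·1 + 19·1 + 3·-1 + 11·-2 + 1·-2.
Output[0,1]: The receptive field on the input at this output position is [16 14 9 / 3 11 19 / 1 10 16]. Elementwise product with the kernel and sum: 16·2 + 9·1 + 3·1 + 11·-1 + 19·-2 + 10·-2.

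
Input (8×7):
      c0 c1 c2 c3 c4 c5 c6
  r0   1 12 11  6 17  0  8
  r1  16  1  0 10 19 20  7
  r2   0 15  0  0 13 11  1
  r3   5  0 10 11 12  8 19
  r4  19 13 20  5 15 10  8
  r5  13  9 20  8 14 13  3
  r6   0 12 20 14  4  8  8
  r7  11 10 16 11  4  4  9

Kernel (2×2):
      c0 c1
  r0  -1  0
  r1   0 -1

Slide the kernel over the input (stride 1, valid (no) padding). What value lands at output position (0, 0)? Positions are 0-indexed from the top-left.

-2

The receptive field on the input at this output position is [1 12 / 16 1]. Elementwise product with the kernel and sum: 1·-1 + 1·-1.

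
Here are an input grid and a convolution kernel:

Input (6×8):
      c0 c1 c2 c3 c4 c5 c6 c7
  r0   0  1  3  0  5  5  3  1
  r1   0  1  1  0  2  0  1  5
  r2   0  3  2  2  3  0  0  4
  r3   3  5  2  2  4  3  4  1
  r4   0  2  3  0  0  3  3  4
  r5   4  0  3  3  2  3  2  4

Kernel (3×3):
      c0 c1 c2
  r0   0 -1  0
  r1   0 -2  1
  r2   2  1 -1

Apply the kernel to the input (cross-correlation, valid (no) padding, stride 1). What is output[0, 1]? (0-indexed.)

The receptive field on the input at this output position is [1 3 0 / 1 1 0 / 3 2 2]. Elementwise product with the kernel and sum: 3·-1 + 1·-2 + 0·1 + 3·2 + 2·1 + 2·-1.

1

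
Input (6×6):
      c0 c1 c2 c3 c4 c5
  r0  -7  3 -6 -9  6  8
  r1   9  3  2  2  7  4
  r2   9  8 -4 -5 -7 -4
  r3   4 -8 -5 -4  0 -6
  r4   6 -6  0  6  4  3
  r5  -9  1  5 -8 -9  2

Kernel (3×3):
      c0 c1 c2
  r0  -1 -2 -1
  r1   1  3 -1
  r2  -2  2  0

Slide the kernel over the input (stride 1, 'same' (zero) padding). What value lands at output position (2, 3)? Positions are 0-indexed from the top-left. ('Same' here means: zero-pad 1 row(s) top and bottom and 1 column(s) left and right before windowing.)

-23

The receptive field on the zero-padded input at this output position is [2 2 7 / -4 -5 -7 / -5 -4 0]. Elementwise product with the kernel and sum: 2·-1 + 2·-2 + 7·-1 + -4·1 + -5·3 + -7·-1 + -5·-2 + -4·2.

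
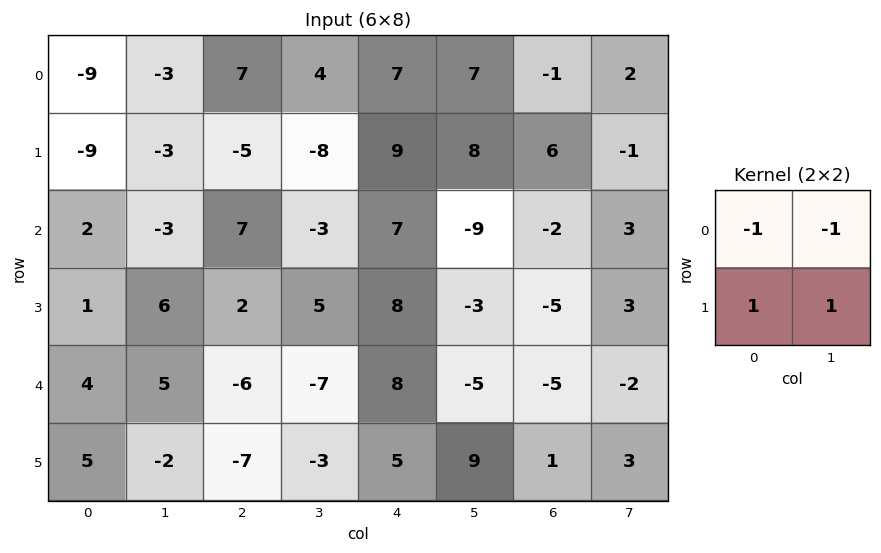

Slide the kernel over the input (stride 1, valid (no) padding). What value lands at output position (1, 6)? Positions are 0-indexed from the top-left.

-4

The receptive field on the input at this output position is [6 -1 / -2 3]. Elementwise product with the kernel and sum: 6·-1 + -1·-1 + -2·1 + 3·1.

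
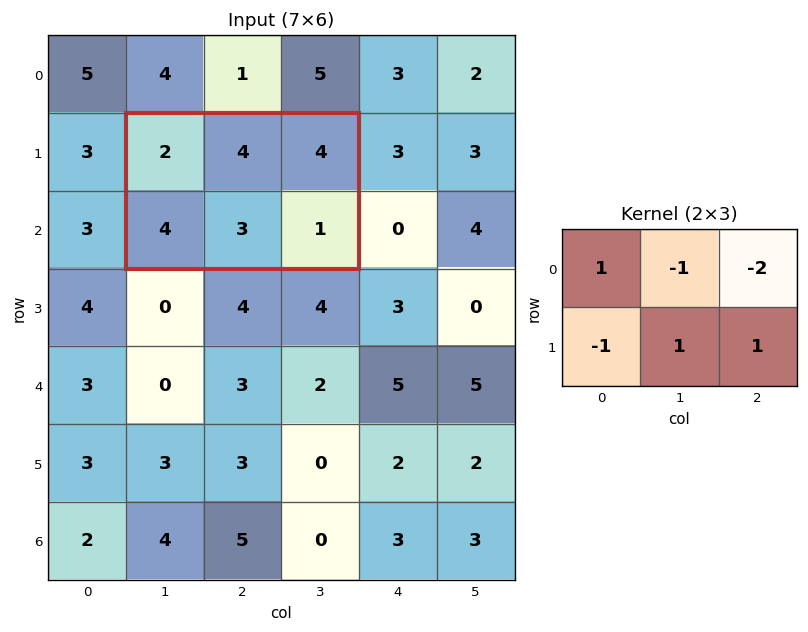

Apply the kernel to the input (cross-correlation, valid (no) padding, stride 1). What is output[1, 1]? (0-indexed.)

-10

The receptive field on the input at this output position is [2 4 4 / 4 3 1]. Elementwise product with the kernel and sum: 2·1 + 4·-1 + 4·-2 + 4·-1 + 3·1 + 1·1.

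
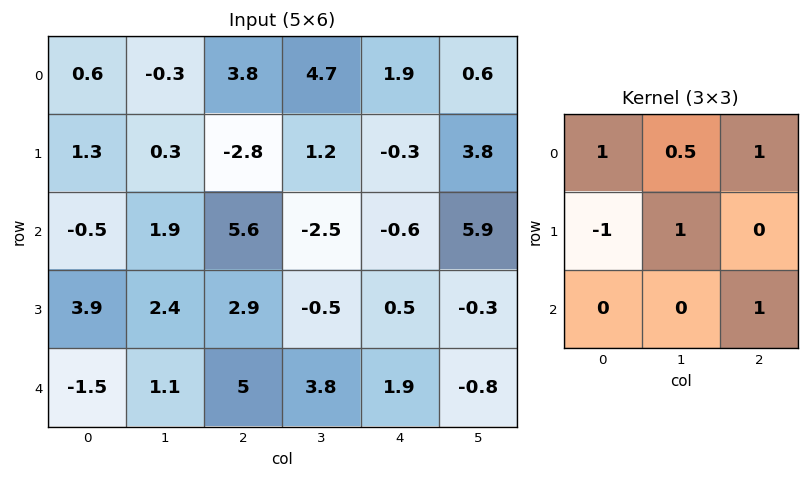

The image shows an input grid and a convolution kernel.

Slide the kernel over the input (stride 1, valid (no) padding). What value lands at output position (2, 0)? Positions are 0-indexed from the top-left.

9.55

The receptive field on the input at this output position is [-0.5 1.9 5.6 / 3.9 2.4 2.9 / -1.5 1.1 5]. Elementwise product with the kernel and sum: -0.5·1 + 1.9·0.5 + 5.6·1 + 3.9·-1 + 2.4·1 + 5·1.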